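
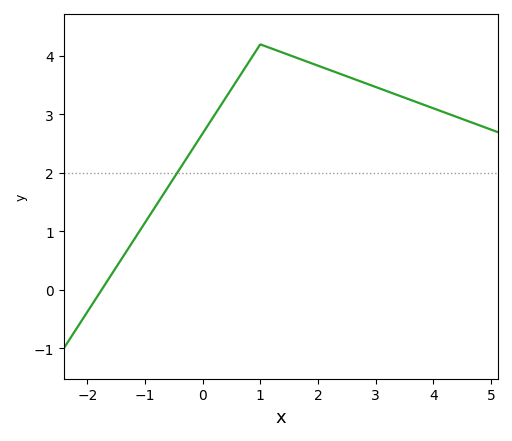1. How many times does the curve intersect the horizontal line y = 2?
1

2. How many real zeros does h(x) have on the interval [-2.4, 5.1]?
1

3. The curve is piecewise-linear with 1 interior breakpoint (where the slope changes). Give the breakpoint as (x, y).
(1, 4.2)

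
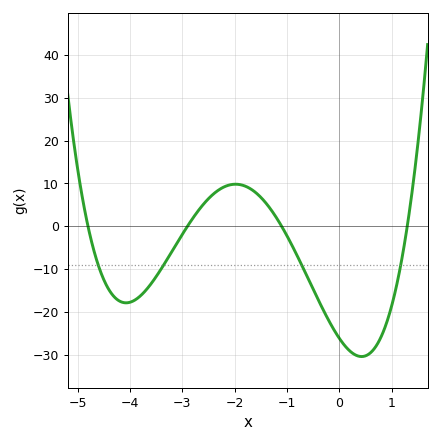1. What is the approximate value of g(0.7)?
-28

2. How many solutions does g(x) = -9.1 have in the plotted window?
4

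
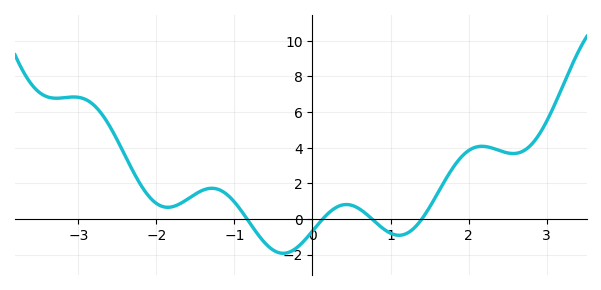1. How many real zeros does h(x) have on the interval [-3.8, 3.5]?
4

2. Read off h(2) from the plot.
3.8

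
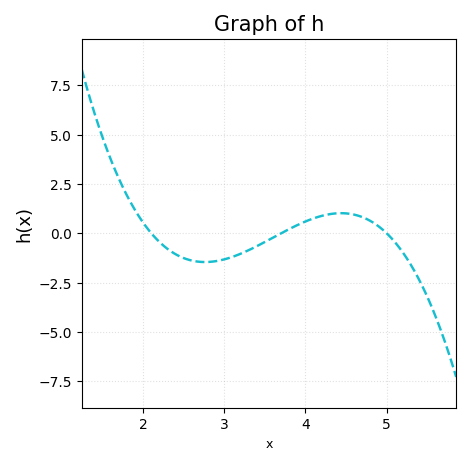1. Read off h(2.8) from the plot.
-1.46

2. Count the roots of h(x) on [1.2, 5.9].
3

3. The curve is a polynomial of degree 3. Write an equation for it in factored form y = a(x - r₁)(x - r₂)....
y = -1.05(x - 2.1)(x - 3.7)(x - 5)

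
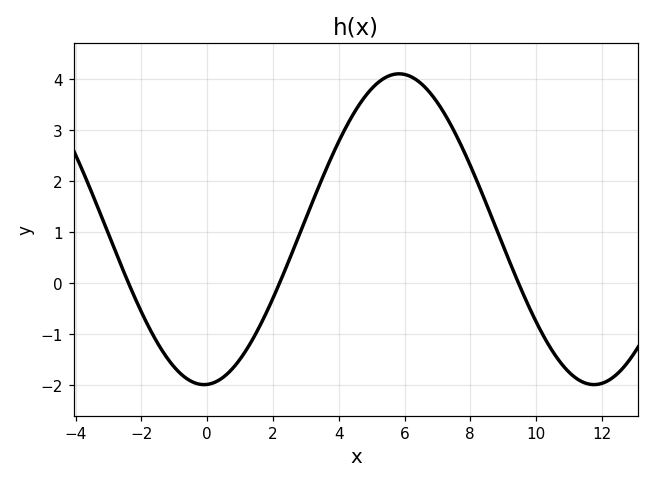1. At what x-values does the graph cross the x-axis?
-2.4, 2.2, 9.4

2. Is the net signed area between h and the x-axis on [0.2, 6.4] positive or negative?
positive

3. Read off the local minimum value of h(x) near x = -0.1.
-2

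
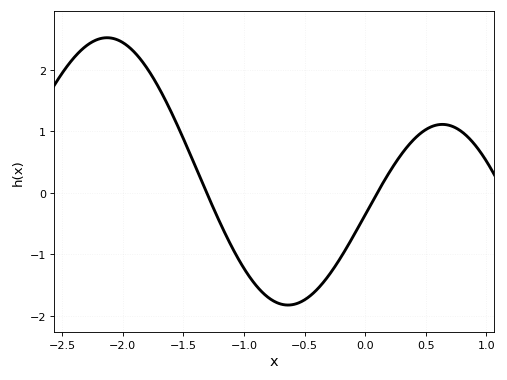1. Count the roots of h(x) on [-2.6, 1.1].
2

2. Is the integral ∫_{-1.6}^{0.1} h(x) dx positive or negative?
negative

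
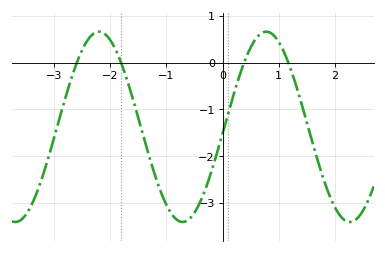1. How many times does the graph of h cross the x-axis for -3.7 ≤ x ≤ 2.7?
4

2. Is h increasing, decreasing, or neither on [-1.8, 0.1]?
neither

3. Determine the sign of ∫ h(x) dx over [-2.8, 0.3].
negative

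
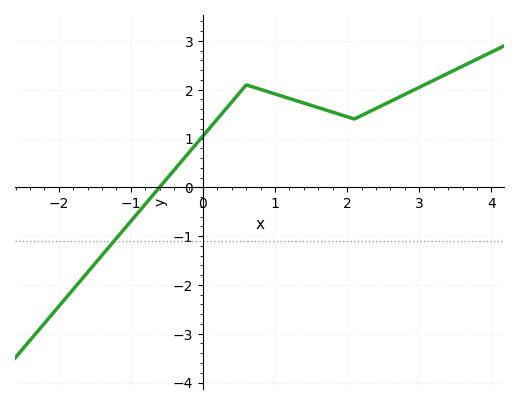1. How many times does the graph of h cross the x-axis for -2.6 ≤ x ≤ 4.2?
1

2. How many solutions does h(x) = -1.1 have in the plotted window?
1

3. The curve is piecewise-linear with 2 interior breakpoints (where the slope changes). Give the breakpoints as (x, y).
(0.6, 2.1); (2.1, 1.4)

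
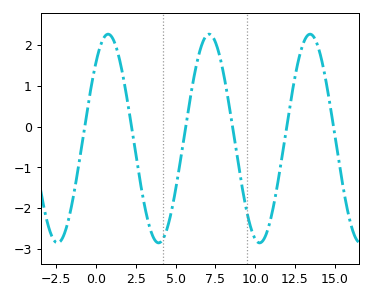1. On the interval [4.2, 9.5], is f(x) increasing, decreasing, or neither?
neither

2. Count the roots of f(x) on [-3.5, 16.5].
6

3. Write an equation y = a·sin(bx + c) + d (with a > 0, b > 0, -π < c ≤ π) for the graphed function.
y = 2.56sin(0.99x + 0.82) - 0.29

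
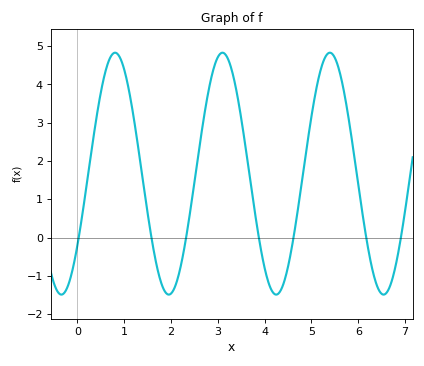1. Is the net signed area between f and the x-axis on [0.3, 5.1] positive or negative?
positive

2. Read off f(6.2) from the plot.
-0.213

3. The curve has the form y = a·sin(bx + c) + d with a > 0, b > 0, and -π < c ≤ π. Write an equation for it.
y = 3.16sin(2.74x - 0.642) + 1.67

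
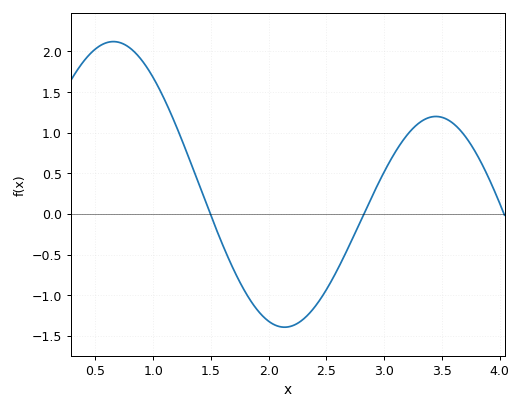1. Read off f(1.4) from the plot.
0.35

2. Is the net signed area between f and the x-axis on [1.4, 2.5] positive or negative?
negative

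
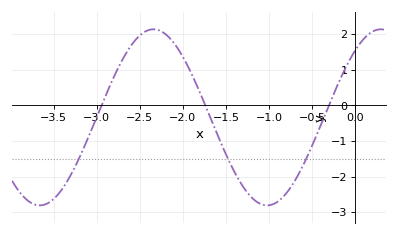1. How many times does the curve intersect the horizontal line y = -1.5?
3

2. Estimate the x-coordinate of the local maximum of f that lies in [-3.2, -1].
-2.34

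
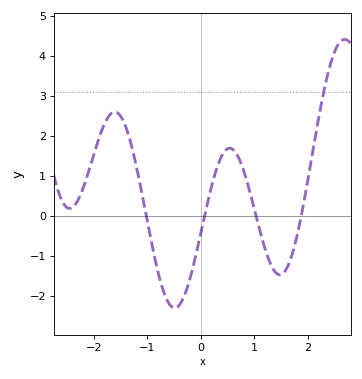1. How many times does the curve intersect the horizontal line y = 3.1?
1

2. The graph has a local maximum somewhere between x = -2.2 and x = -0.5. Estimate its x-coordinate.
-1.61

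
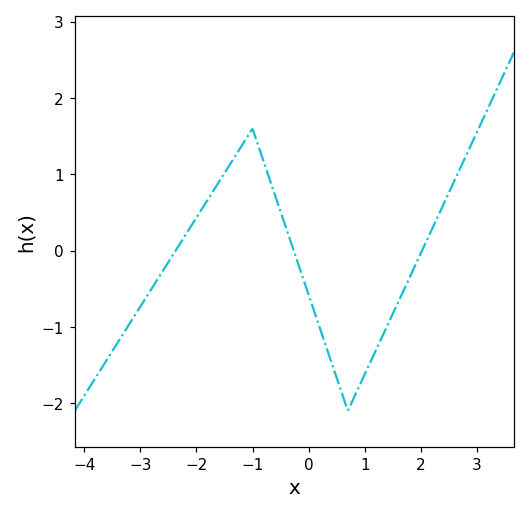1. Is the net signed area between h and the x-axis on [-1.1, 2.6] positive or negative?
negative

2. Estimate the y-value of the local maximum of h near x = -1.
1.6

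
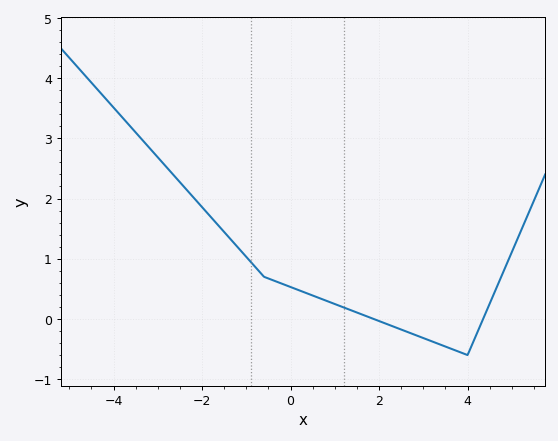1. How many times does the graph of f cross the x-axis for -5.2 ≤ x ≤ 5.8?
2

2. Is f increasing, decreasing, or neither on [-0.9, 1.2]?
decreasing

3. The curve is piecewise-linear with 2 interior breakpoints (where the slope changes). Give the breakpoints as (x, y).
(-0.6, 0.7); (4, -0.6)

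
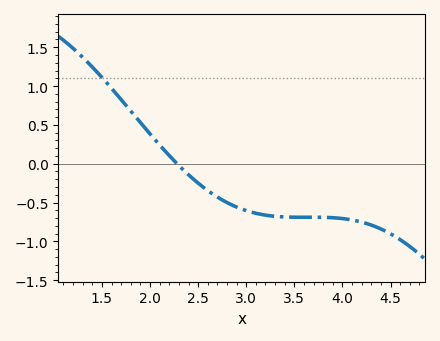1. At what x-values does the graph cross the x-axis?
2.28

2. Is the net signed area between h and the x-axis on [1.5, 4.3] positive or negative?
negative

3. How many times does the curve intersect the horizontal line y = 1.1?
1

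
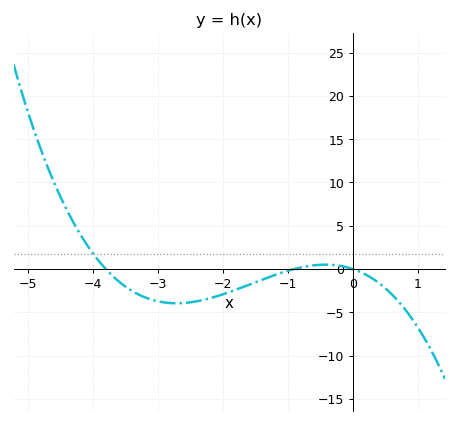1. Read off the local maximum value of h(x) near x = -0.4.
0.5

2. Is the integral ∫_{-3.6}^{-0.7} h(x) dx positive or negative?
negative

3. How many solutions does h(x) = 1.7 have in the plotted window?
1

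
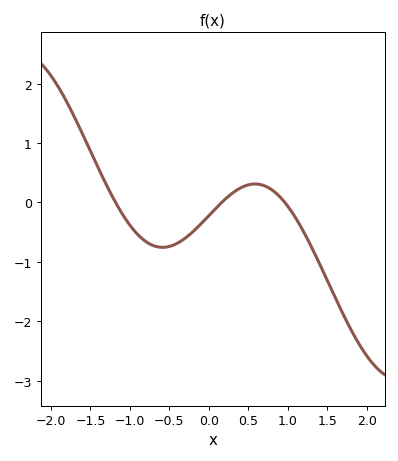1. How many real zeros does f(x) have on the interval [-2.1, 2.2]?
3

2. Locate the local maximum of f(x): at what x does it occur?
0.587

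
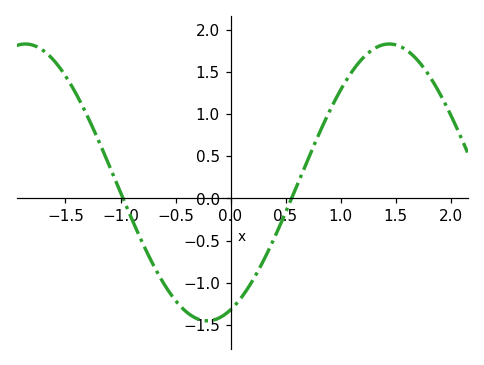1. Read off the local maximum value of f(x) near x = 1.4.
1.85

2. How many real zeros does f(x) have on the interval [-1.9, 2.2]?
2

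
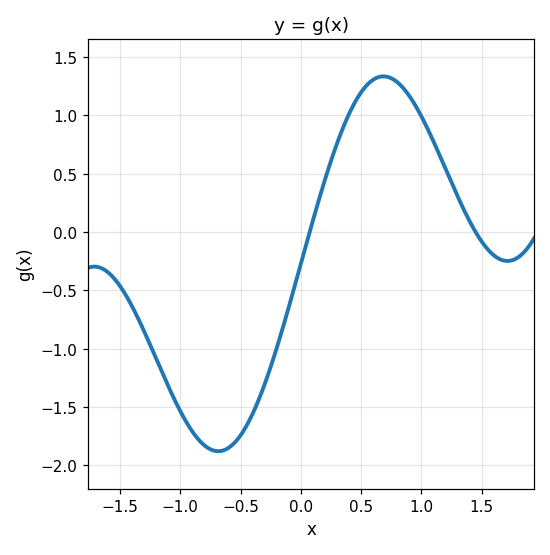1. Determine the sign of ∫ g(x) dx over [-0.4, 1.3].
positive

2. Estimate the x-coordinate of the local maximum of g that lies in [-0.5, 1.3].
0.7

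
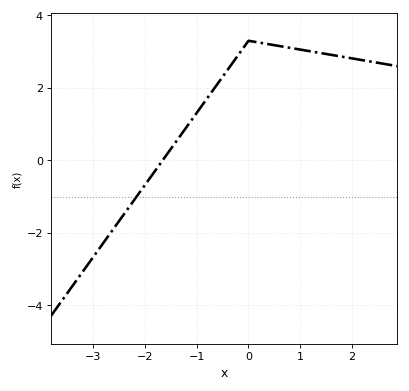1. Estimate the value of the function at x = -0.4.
2.6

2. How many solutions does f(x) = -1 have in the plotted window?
1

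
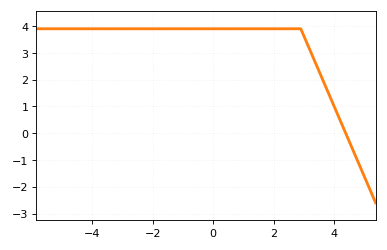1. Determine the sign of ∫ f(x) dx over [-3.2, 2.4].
positive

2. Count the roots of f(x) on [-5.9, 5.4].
1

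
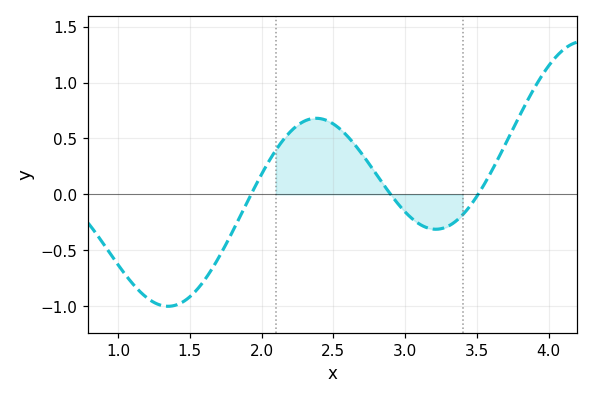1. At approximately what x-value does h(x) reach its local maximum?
2.38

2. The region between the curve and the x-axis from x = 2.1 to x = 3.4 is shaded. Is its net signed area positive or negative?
positive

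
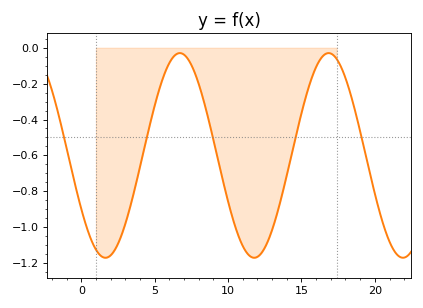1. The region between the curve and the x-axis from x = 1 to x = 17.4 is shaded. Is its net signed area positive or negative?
negative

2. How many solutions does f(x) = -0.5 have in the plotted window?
5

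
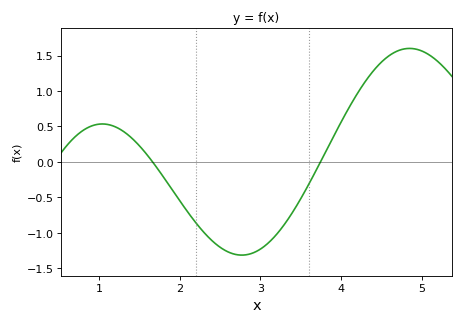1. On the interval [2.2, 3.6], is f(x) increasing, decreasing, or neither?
neither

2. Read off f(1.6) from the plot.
0.1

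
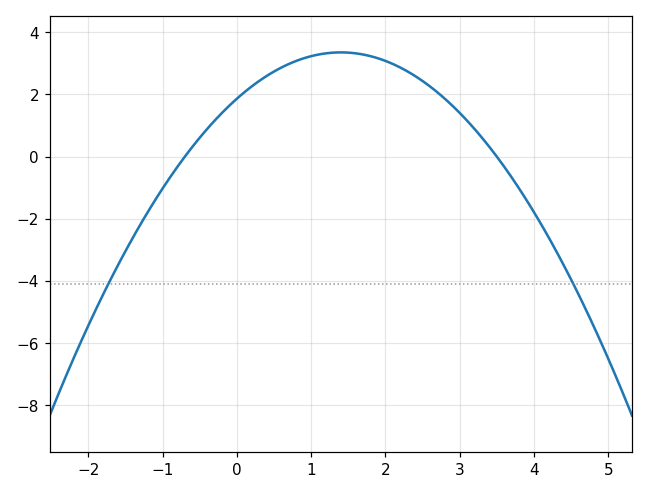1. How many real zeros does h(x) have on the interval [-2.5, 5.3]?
2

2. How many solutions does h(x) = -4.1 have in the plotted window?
2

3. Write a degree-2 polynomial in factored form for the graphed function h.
y = -0.76(x + 0.7)(x - 3.5)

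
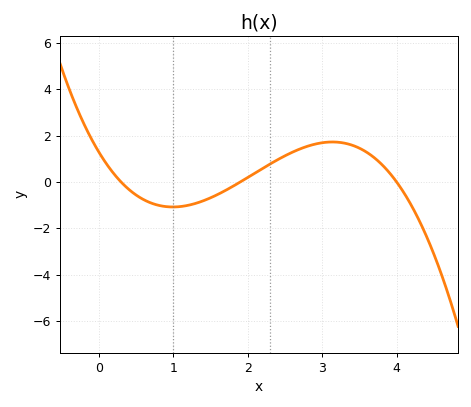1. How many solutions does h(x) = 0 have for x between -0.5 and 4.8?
3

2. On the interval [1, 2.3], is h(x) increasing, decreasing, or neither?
increasing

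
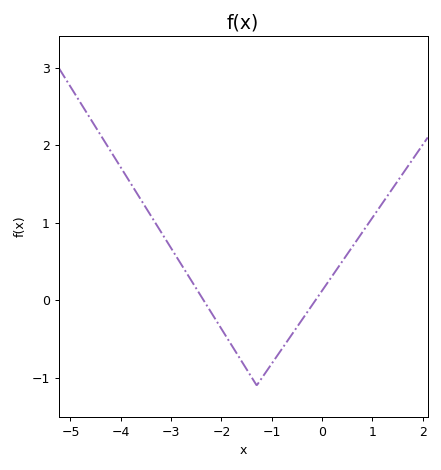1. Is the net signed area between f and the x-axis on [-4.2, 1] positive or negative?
positive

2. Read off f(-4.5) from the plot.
2.2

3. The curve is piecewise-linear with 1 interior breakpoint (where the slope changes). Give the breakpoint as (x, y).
(-1.3, -1.1)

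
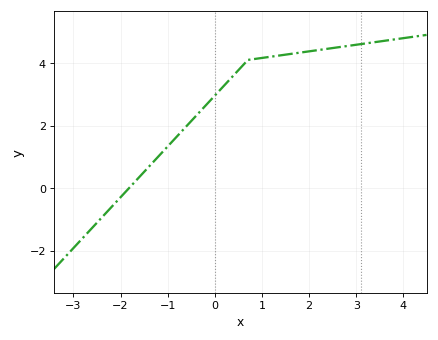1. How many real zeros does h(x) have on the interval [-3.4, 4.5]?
1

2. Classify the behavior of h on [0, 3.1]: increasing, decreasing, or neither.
increasing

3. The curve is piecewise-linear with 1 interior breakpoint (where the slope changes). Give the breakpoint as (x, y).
(0.7, 4.1)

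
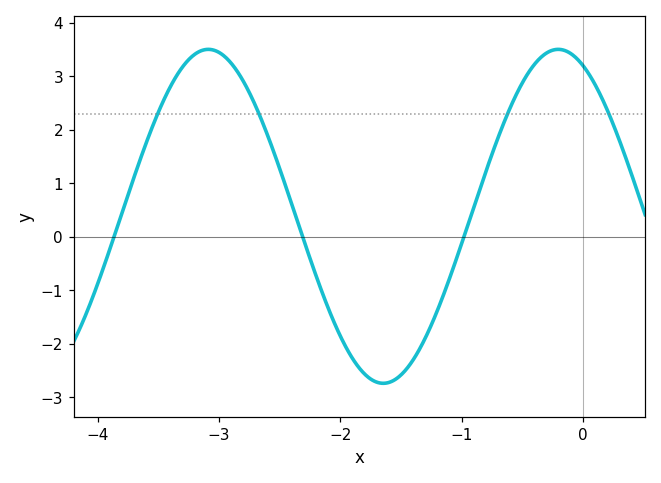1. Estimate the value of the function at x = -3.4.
2.8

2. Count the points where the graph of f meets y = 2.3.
4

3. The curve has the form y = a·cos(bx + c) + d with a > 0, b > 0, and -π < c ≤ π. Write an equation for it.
y = 3.12cos(2.2x + 0.45) + 0.38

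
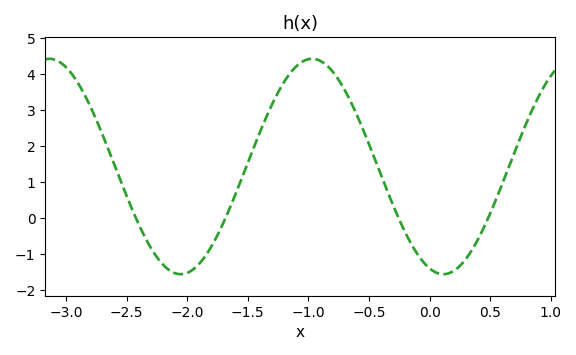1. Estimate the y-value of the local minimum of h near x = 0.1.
-1.5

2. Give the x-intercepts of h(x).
-2.4, -1.7, -0.3, 0.5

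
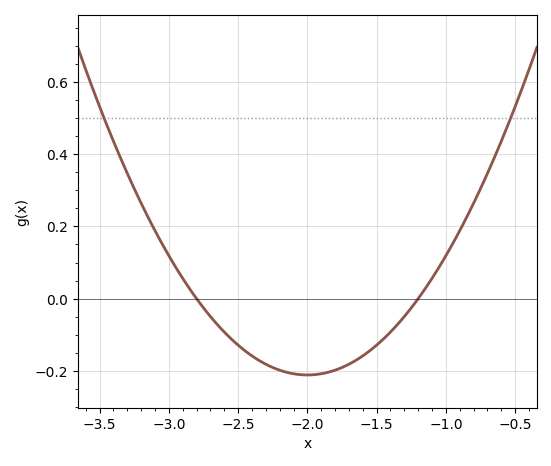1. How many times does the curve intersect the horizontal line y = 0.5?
2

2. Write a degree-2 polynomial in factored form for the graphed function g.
y = 0.33(x + 2.8)(x + 1.2)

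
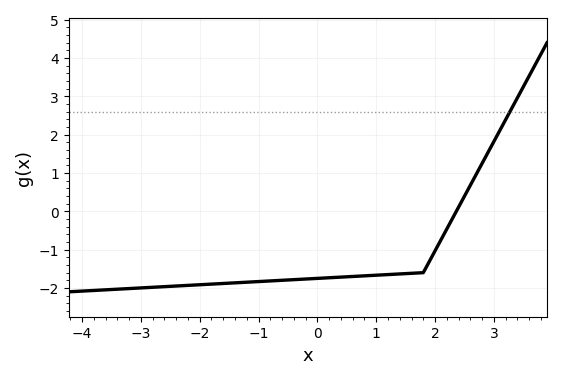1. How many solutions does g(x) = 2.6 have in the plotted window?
1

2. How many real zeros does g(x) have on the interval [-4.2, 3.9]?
1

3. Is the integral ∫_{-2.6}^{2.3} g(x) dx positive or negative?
negative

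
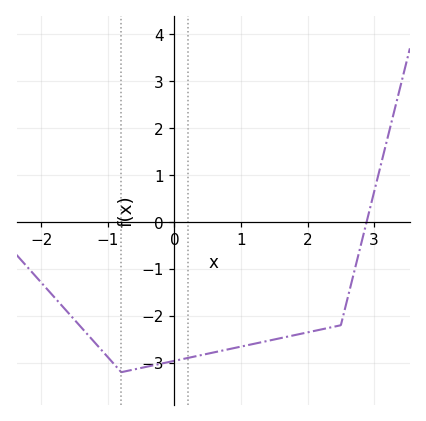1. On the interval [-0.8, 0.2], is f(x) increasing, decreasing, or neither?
increasing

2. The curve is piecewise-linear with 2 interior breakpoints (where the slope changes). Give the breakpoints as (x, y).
(-0.8, -3.2); (2.5, -2.2)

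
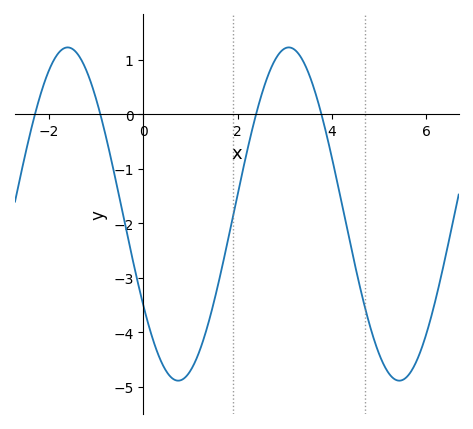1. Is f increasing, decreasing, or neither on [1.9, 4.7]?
neither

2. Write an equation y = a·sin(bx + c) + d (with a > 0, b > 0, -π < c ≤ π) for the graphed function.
y = 3.06sin(1.34x - 2.56) - 1.83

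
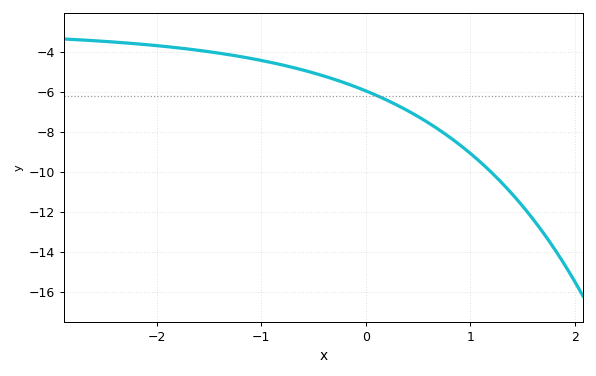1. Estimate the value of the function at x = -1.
-4.44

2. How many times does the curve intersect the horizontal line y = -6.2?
1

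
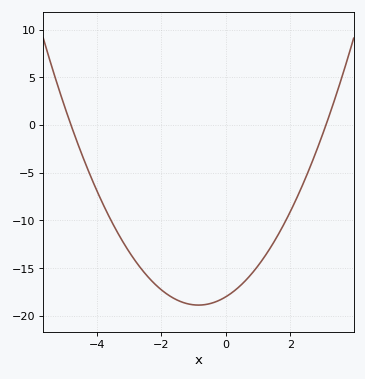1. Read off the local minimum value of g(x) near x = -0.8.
-18.9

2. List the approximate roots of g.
-4.8, 3.1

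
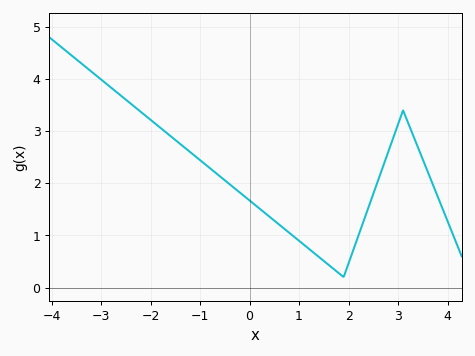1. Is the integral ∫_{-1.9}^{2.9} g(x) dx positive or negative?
positive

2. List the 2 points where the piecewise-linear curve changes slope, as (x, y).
(1.9, 0.2); (3.1, 3.4)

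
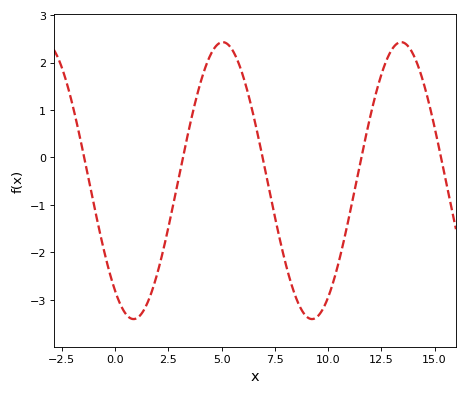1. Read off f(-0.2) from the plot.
-2.53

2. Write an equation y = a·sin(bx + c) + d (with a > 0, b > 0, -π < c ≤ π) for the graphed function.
y = 2.92sin(0.75x - 2.22) - 0.49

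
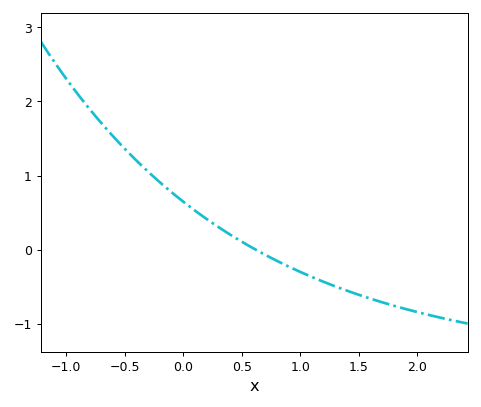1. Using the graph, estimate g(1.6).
-0.7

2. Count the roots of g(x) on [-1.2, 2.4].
1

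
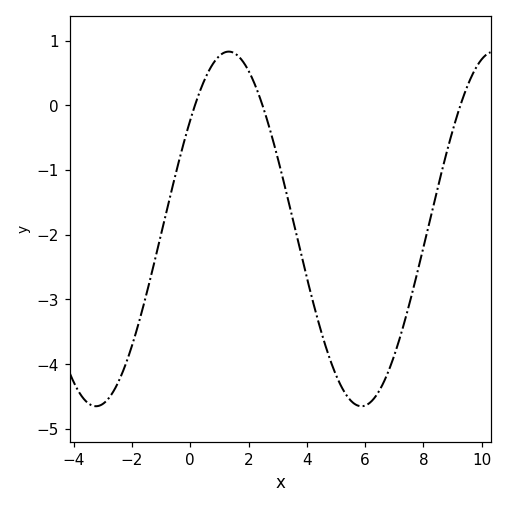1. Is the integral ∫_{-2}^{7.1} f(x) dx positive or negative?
negative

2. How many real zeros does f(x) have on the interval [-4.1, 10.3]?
3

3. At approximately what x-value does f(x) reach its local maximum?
1.32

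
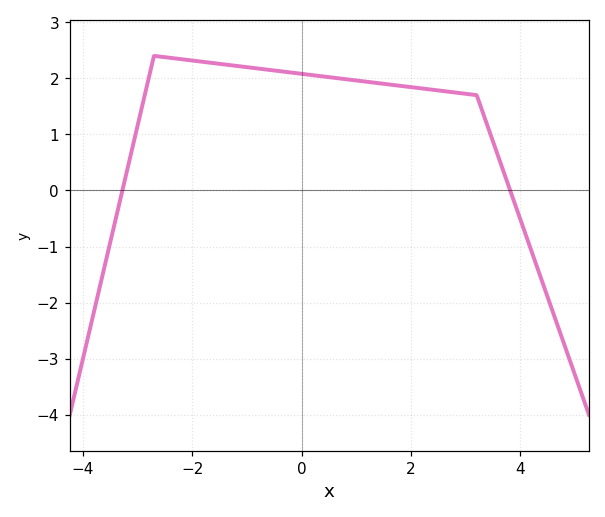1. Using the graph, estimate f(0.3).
2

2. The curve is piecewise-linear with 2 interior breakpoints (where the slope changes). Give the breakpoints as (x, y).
(-2.7, 2.4); (3.2, 1.7)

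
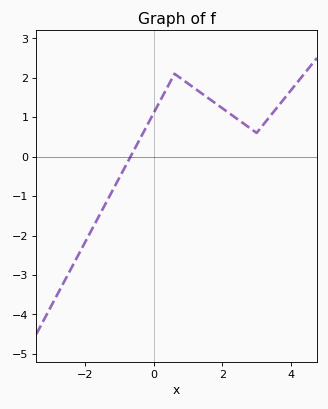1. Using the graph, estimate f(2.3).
1.04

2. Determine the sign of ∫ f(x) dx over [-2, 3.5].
positive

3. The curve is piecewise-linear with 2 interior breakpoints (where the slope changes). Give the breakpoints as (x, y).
(0.6, 2.1); (3, 0.6)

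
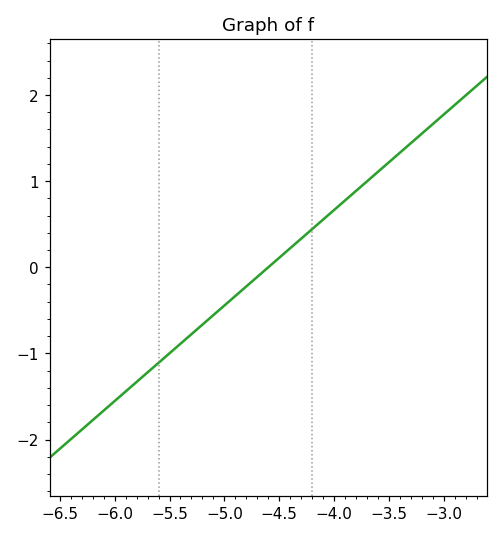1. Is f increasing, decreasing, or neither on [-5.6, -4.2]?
increasing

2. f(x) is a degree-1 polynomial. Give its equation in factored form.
y = 1.11(x + 4.6)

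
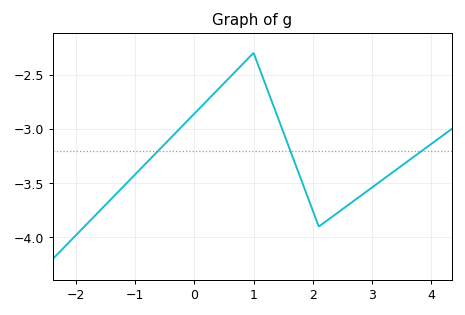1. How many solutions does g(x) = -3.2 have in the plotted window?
3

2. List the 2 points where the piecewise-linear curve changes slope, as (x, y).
(1, -2.3); (2.1, -3.9)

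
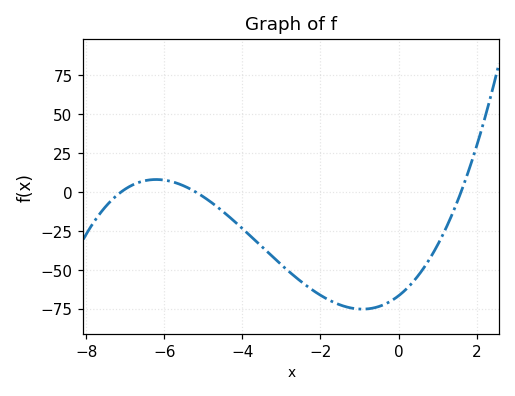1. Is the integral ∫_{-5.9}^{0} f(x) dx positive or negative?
negative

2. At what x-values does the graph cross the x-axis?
-7.1, -5.2, 1.6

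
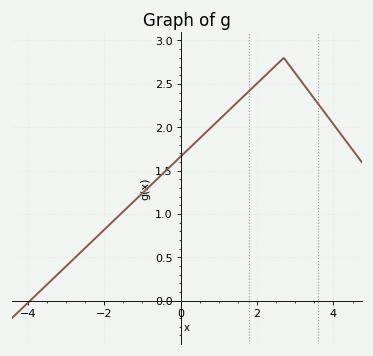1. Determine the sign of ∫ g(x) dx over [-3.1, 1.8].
positive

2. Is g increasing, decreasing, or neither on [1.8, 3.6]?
neither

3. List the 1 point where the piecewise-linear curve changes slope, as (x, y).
(2.7, 2.8)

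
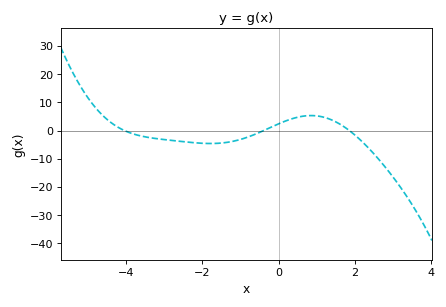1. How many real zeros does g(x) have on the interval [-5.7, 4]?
3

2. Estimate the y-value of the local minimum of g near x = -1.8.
-4.61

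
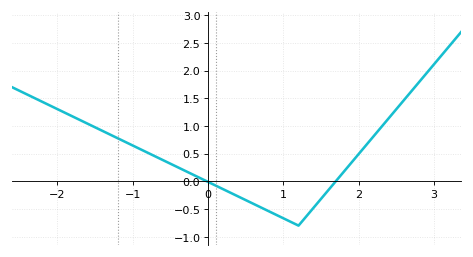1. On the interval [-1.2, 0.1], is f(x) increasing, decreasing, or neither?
decreasing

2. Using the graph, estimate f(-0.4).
0.25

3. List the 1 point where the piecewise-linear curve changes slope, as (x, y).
(1.2, -0.8)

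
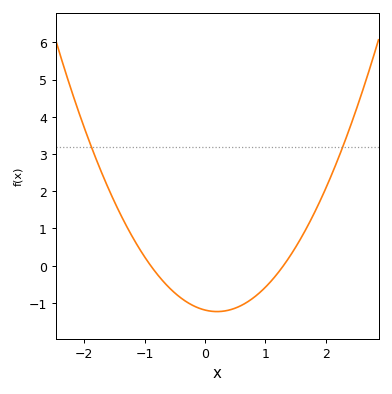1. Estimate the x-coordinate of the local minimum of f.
0.2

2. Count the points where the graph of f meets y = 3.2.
2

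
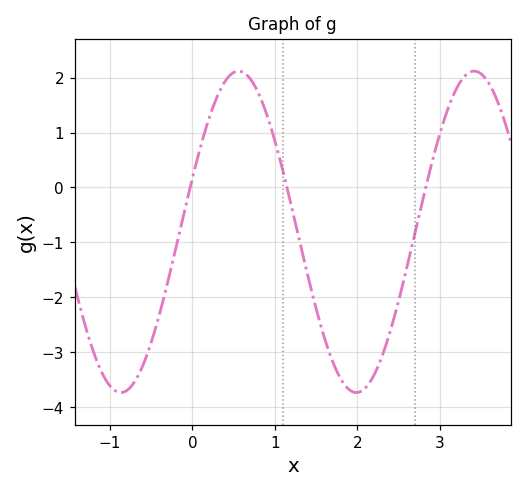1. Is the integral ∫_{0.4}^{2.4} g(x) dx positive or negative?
negative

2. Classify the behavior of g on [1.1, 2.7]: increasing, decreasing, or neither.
neither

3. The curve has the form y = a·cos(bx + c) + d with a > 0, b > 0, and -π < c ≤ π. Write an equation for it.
y = 2.93cos(2.2x - 1.23) - 0.81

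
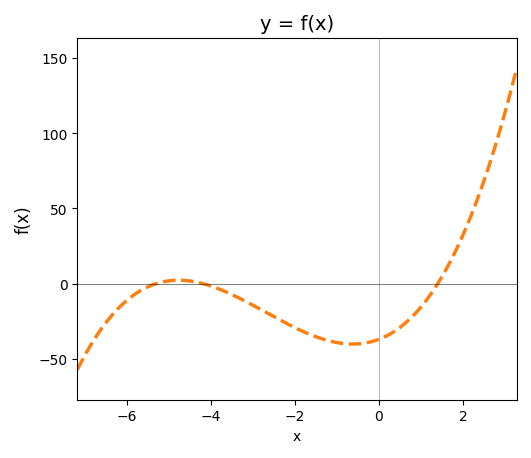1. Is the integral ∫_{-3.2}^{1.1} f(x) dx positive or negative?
negative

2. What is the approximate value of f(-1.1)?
-38.7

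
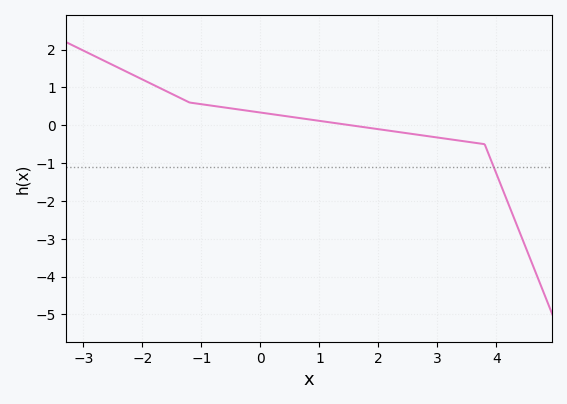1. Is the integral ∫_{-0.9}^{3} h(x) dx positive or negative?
positive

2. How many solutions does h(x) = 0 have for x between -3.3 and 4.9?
1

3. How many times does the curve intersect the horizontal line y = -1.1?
1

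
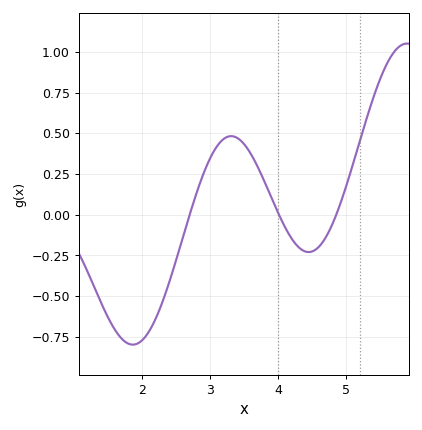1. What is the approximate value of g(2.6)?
-0.137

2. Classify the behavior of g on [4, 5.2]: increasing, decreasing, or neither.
neither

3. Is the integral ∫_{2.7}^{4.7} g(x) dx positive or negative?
positive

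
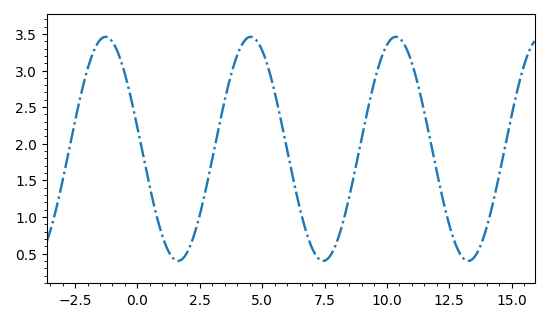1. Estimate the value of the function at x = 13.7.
0.566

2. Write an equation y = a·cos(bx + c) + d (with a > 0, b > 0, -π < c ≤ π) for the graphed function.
y = 1.53cos(1.08x + 1.38) + 1.93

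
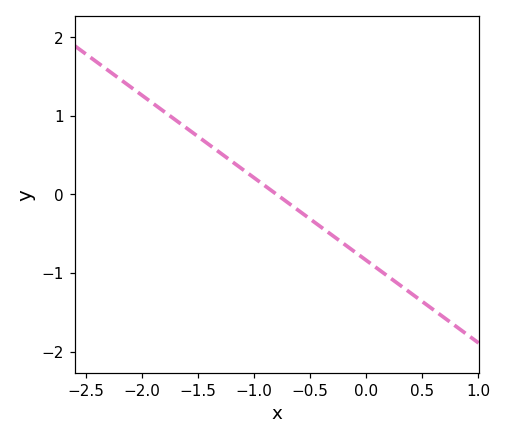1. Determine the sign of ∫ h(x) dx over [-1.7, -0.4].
positive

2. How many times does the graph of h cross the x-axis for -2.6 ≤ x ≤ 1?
1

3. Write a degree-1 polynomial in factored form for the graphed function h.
y = -1.05(x + 0.8)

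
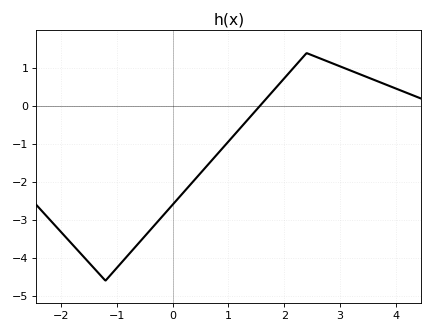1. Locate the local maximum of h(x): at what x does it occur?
2.4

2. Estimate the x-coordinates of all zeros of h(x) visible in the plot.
1.56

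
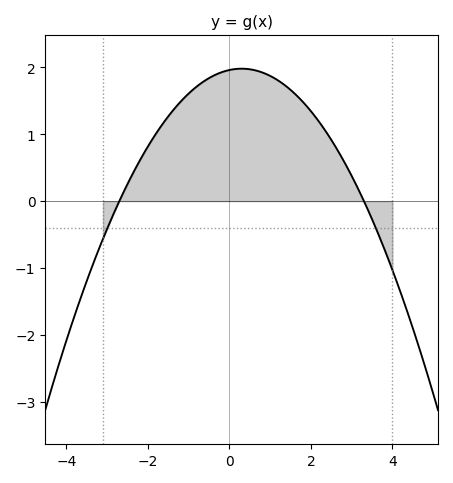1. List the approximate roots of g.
-2.6, 3.2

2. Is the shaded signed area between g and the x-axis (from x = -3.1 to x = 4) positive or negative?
positive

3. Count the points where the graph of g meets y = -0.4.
2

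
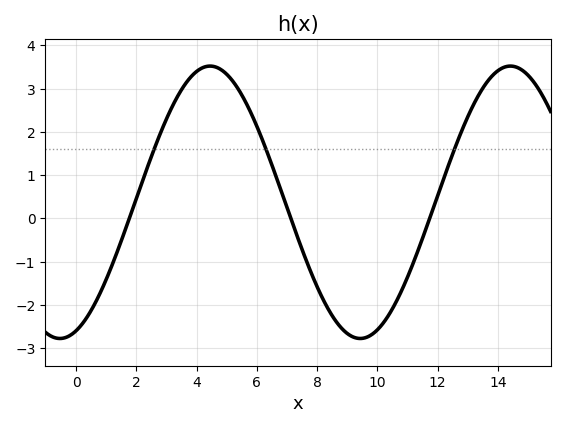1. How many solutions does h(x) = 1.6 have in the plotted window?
3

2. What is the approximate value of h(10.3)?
-2.32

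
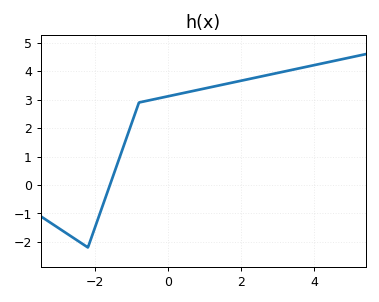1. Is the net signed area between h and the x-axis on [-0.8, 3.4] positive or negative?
positive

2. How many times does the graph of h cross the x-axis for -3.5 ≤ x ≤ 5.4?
1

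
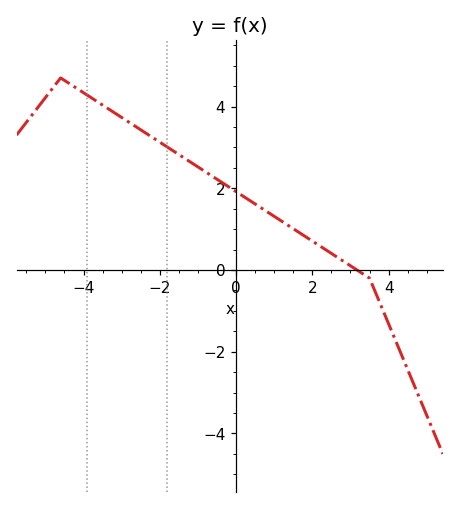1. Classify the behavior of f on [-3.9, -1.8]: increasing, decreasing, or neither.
decreasing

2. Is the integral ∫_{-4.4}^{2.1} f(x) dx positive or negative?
positive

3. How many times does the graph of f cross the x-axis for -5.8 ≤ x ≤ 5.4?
1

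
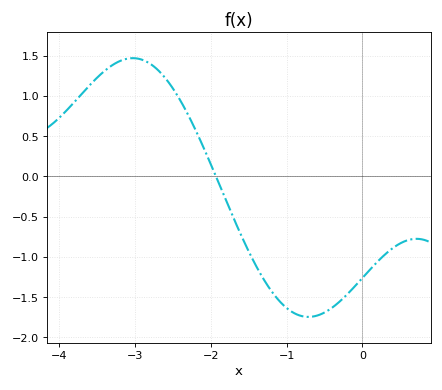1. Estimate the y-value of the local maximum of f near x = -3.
1.47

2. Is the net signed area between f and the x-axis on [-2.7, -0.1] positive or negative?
negative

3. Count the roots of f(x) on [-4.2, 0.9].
1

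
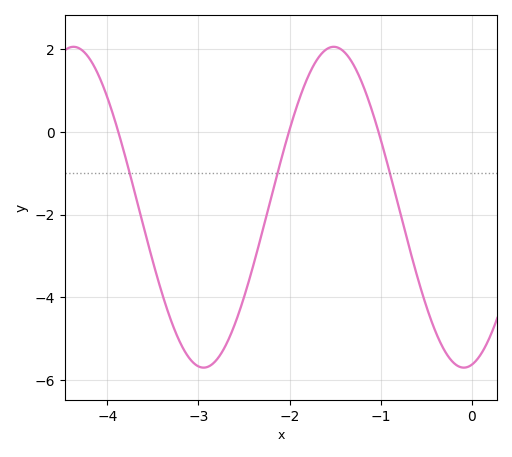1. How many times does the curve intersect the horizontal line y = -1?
3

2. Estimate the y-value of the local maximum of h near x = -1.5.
2.06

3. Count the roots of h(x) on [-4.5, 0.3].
3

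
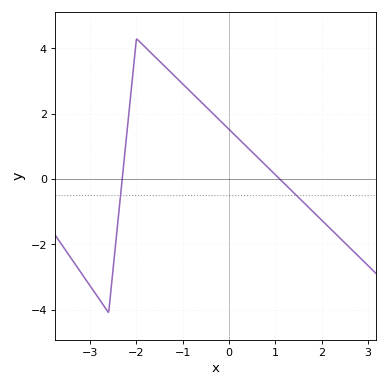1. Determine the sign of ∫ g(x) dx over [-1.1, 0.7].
positive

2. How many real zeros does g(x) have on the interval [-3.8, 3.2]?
2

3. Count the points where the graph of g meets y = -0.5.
2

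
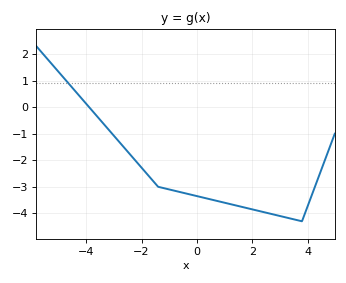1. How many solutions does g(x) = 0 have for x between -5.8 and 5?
1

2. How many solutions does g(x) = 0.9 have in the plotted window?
1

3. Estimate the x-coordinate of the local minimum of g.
3.8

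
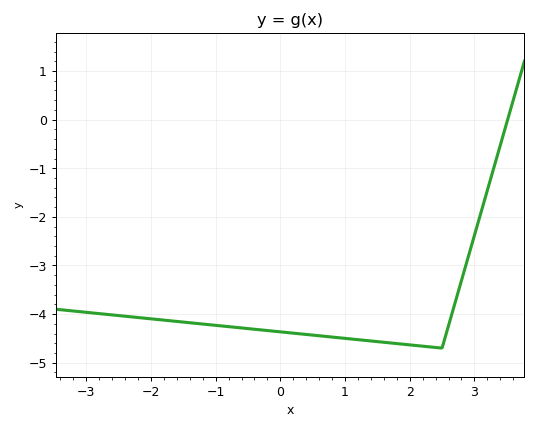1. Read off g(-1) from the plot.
-4.2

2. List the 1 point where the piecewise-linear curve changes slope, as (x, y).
(2.5, -4.7)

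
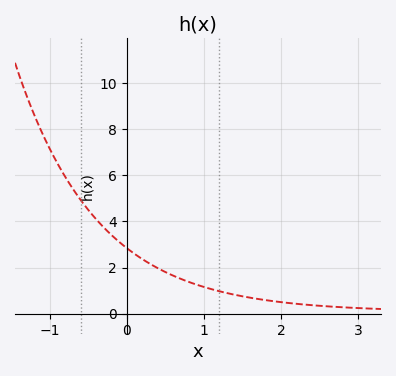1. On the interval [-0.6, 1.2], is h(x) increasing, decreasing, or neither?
decreasing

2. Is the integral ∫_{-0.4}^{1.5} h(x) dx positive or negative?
positive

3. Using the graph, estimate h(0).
2.84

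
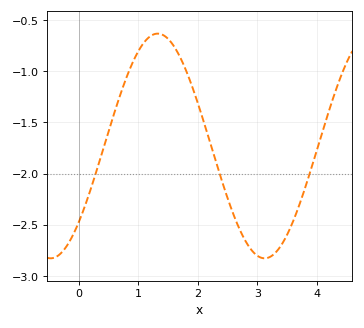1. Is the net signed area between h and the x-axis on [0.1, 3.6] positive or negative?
negative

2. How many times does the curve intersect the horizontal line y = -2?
3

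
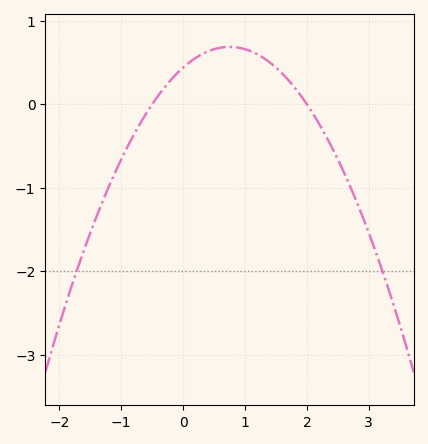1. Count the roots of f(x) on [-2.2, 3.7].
2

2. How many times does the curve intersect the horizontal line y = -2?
2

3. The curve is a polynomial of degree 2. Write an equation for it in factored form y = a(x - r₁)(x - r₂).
y = -0.44(x + 0.5)(x - 2)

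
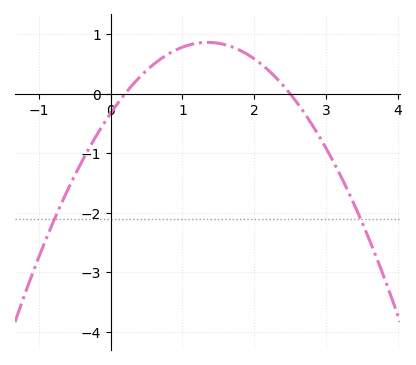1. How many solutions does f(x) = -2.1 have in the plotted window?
2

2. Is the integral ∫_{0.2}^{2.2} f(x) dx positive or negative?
positive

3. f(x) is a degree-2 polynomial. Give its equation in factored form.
y = -0.65(x - 0.2)(x - 2.5)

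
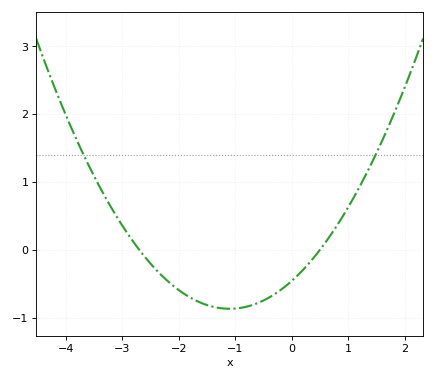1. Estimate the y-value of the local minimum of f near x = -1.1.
-0.9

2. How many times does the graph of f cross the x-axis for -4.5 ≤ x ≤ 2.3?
2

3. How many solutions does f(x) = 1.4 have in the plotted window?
2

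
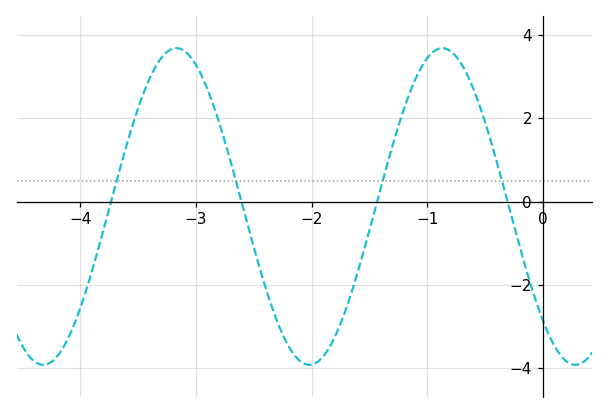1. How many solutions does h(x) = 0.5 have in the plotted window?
4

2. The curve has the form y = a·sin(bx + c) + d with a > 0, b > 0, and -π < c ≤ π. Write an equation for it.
y = 3.81sin(2.7x - 2.3) - 0.12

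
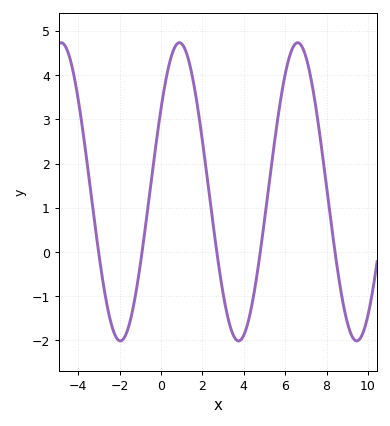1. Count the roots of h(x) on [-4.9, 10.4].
5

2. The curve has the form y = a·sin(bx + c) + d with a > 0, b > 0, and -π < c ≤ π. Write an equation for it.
y = 3.37sin(1.1x + 0.592) + 1.36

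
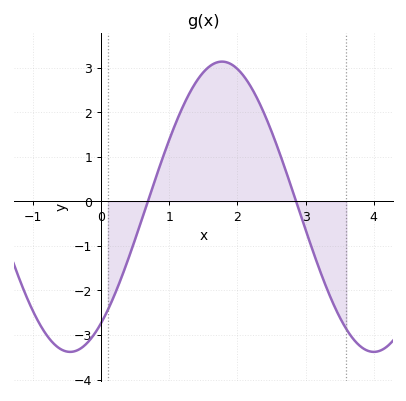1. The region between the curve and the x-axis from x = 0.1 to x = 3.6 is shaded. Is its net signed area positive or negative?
positive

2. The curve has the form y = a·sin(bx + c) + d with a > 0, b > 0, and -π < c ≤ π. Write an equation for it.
y = 3.26sin(1.4x - 0.93) - 0.12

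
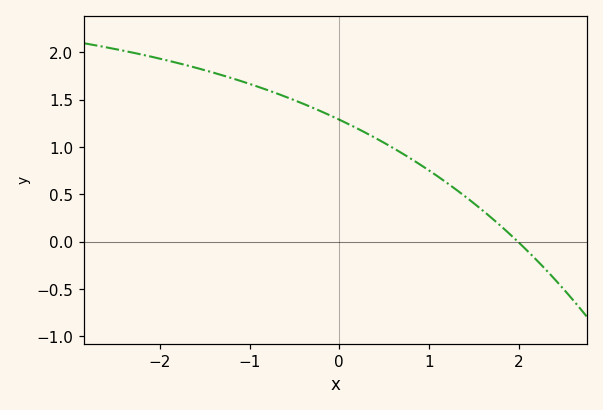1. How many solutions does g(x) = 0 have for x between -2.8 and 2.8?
1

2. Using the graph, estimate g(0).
1.3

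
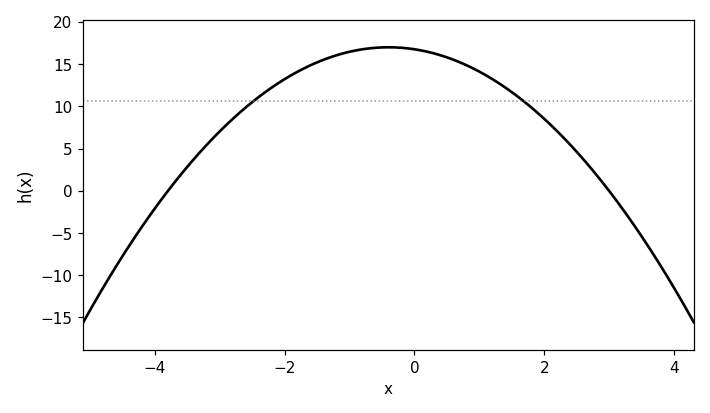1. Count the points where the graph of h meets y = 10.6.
2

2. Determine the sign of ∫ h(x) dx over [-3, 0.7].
positive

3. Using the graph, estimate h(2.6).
4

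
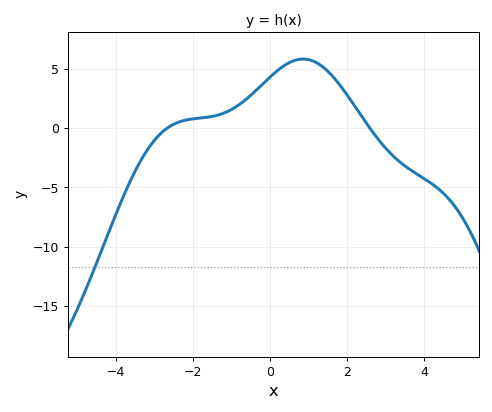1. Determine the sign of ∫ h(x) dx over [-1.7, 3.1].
positive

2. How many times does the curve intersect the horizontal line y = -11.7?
1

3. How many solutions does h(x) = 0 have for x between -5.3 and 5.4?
2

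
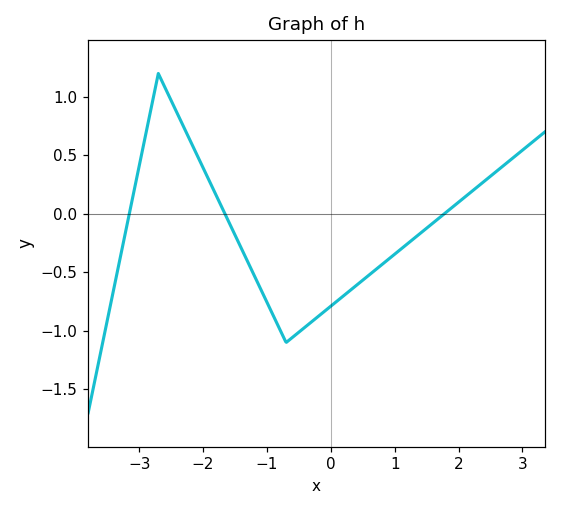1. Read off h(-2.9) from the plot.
0.65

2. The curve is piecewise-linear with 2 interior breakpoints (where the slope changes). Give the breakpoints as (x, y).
(-2.7, 1.2); (-0.7, -1.1)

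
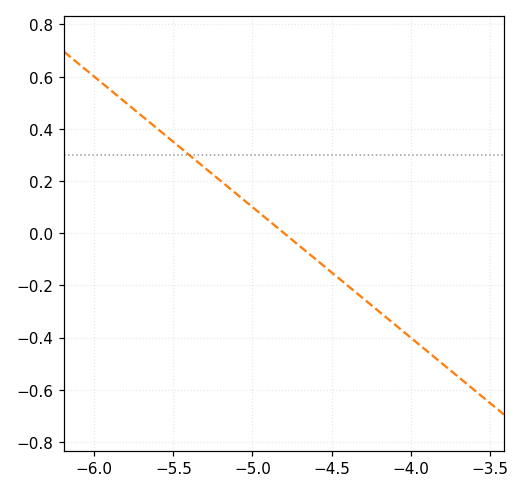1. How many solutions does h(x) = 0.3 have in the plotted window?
1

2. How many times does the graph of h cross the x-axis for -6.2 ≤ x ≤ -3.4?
1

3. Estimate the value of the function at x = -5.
0.1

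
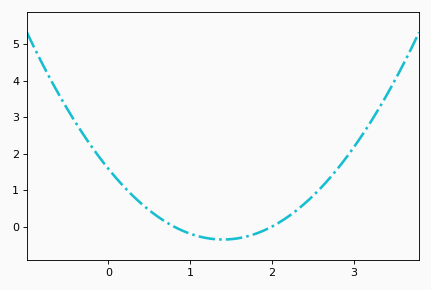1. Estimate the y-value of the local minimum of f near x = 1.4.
-0.356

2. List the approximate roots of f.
0.8, 2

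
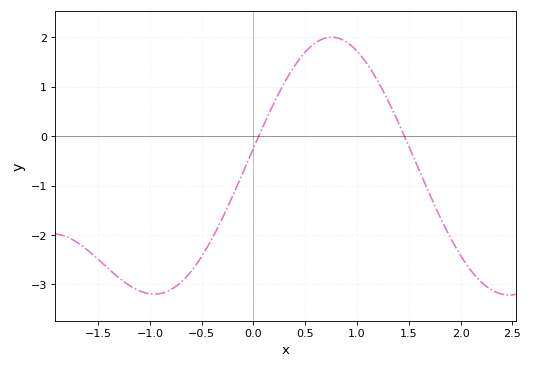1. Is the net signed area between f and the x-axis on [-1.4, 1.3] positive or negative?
negative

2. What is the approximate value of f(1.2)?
1.1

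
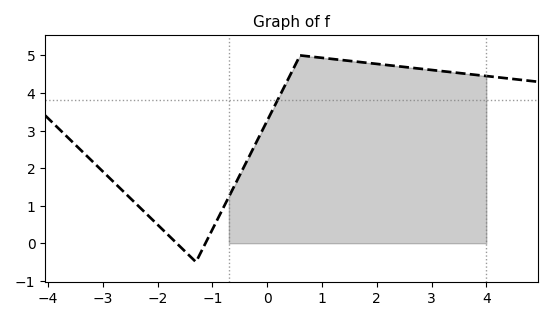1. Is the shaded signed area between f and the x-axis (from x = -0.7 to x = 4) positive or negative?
positive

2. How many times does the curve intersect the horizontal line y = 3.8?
1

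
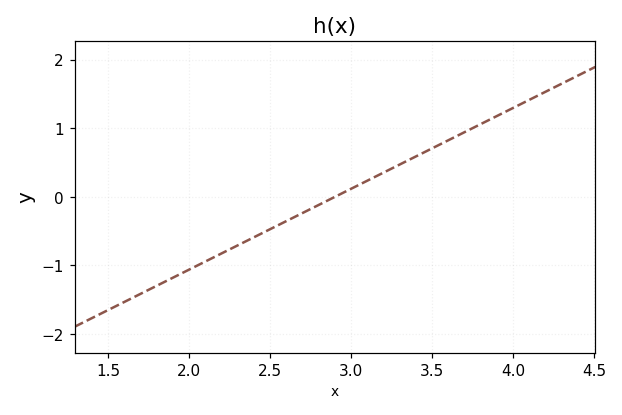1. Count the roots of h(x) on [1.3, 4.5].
1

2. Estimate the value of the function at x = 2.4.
-0.59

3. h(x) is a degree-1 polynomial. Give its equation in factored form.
y = 1.18(x - 2.9)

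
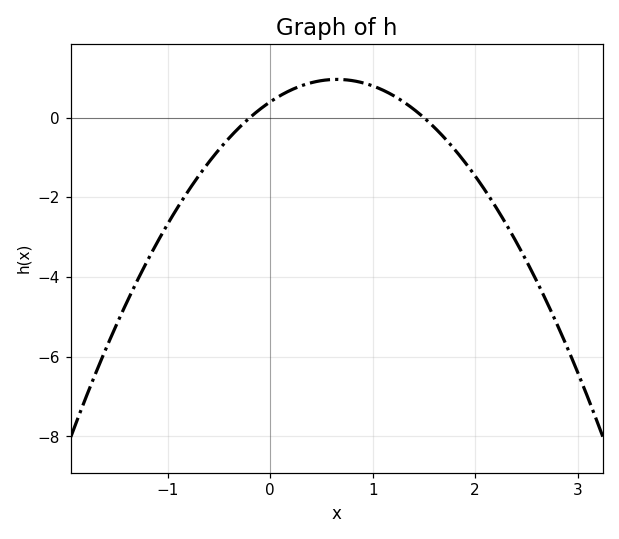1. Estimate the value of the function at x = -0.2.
0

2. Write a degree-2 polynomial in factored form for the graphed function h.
y = -1.33(x + 0.2)(x - 1.5)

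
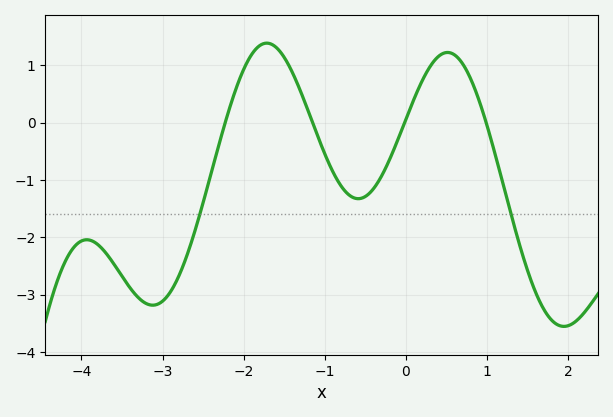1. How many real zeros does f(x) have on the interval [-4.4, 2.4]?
4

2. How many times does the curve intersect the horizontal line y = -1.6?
2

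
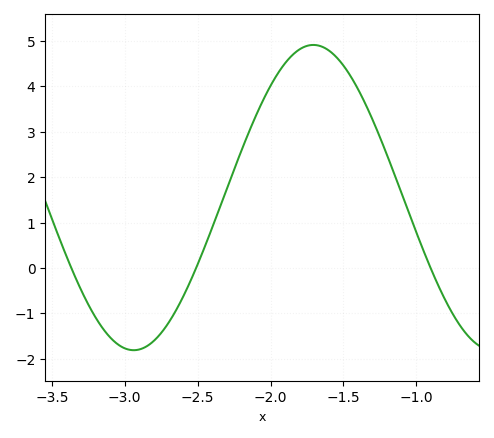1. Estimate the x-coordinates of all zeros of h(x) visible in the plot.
-3.37, -2.51, -0.902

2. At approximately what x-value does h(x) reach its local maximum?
-1.71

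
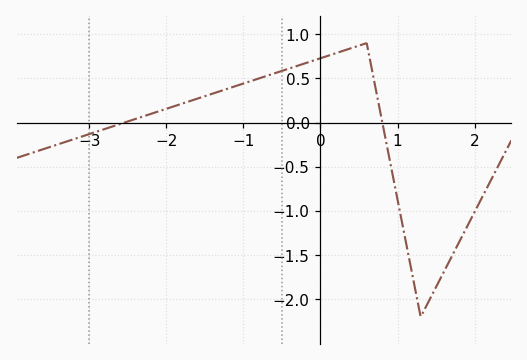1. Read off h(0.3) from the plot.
0.814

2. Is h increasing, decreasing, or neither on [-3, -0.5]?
increasing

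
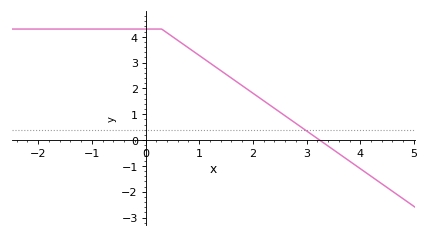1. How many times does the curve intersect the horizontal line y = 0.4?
1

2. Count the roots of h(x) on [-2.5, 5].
1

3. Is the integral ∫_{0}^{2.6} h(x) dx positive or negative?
positive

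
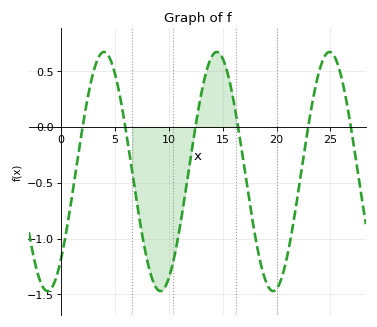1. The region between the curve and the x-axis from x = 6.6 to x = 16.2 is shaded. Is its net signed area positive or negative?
negative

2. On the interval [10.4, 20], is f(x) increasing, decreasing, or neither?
neither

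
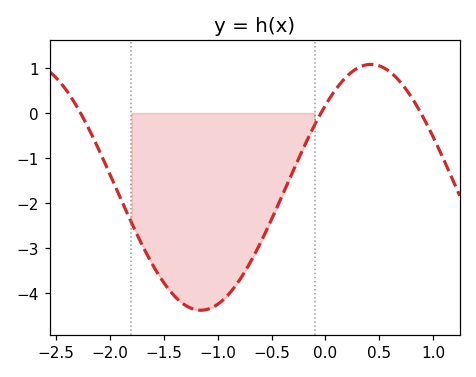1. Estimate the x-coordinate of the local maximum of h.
0.4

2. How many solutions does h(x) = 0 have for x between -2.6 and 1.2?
3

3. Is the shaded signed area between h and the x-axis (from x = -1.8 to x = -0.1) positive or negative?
negative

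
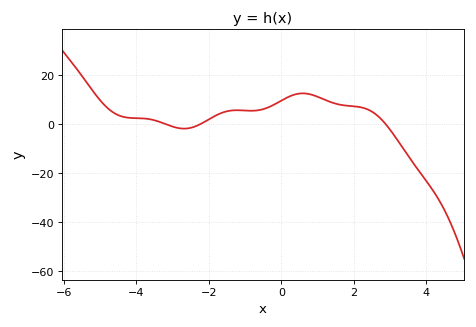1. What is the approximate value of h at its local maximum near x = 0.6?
12.6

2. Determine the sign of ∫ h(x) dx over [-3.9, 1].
positive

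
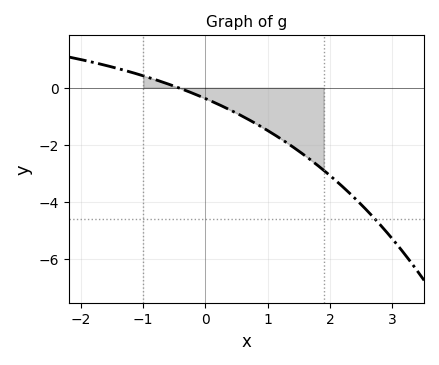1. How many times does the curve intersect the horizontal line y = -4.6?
1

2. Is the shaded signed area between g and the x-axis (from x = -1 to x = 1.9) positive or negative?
negative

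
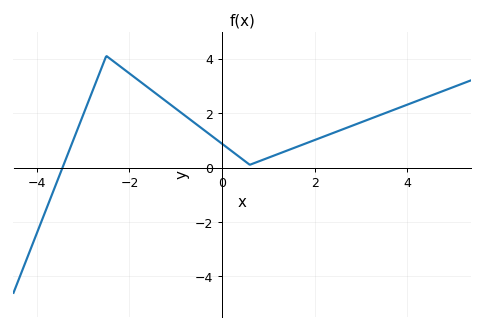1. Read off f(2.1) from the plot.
1.07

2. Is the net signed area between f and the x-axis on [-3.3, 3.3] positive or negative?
positive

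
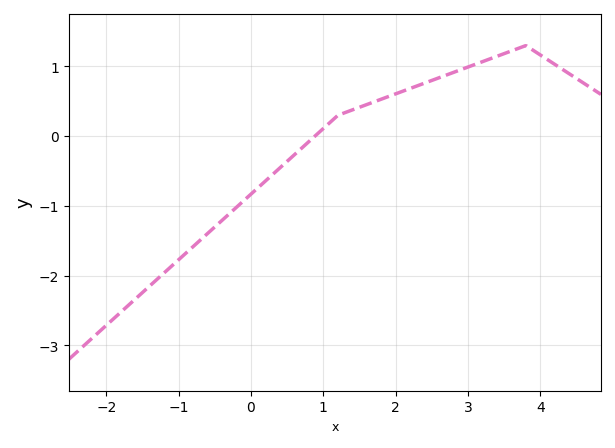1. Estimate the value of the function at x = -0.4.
-1.21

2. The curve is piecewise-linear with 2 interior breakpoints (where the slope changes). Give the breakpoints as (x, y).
(1.2, 0.3); (3.8, 1.3)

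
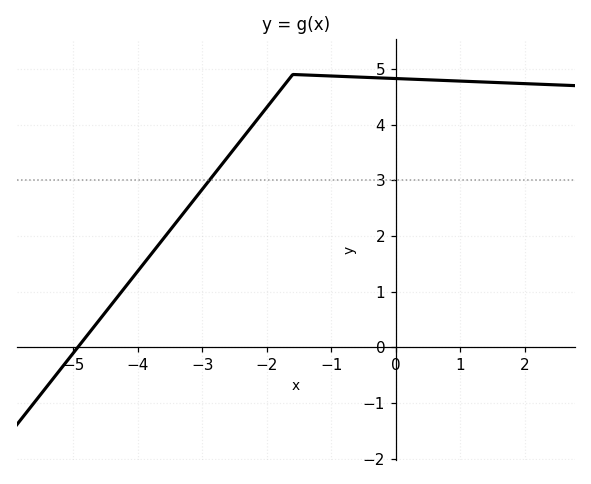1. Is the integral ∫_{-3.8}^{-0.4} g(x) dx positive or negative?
positive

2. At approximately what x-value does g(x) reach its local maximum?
-1.6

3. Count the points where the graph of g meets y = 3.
1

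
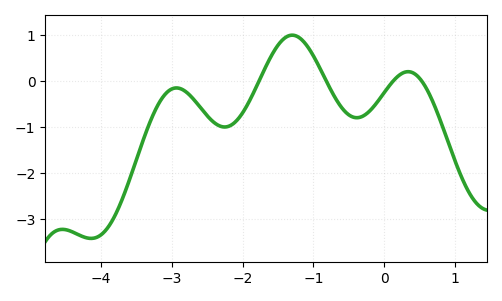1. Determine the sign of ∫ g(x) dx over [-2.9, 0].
negative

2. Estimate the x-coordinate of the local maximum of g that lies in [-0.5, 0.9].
0.339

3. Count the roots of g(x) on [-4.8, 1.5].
4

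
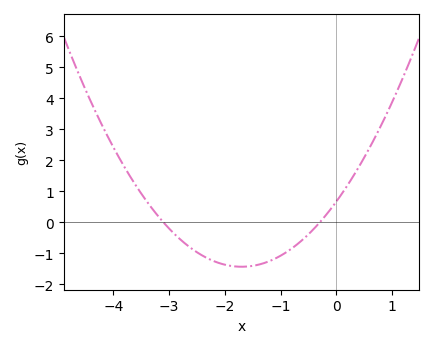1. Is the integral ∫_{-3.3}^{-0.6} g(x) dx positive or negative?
negative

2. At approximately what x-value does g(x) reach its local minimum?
-1.7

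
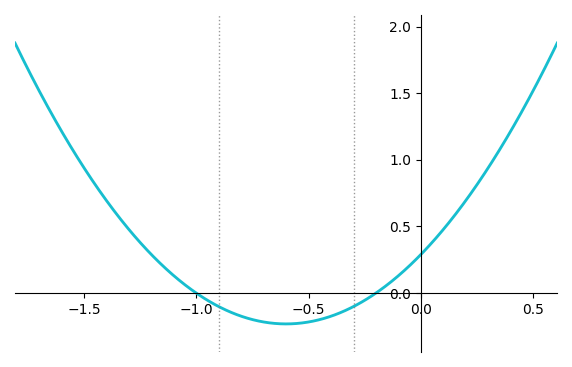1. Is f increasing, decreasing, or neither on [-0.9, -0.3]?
neither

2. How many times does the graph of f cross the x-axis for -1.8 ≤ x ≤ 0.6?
2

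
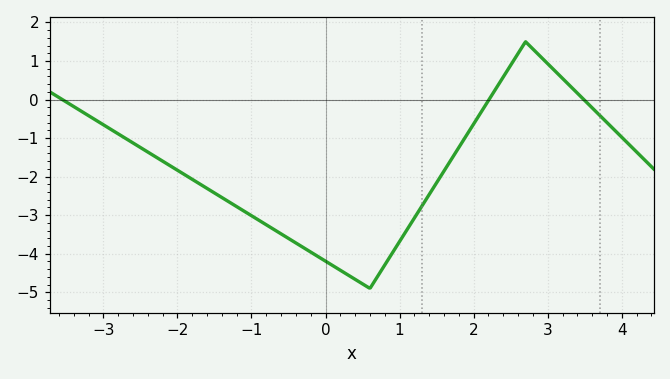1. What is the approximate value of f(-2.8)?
-0.89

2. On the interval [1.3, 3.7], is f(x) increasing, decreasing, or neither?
neither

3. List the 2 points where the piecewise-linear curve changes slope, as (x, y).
(0.6, -4.9); (2.7, 1.5)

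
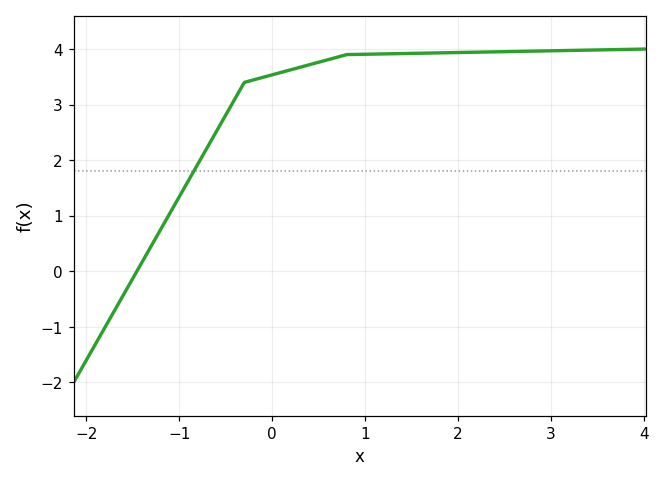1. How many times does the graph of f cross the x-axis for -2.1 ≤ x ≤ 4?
1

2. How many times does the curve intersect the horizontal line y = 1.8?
1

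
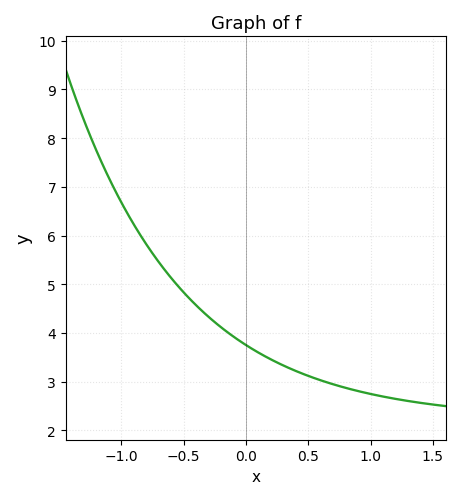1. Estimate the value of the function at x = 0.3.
3.3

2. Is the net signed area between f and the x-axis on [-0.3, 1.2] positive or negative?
positive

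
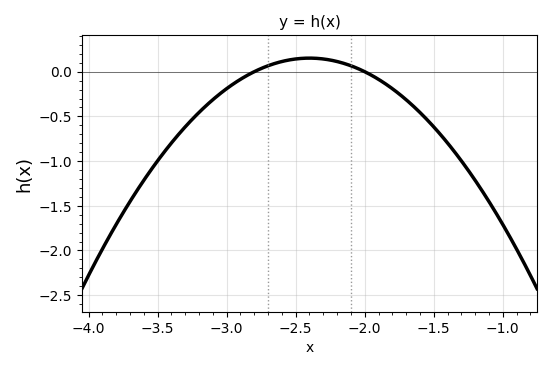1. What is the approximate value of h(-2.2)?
0.114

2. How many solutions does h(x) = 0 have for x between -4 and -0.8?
2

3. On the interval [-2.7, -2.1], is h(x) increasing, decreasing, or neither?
neither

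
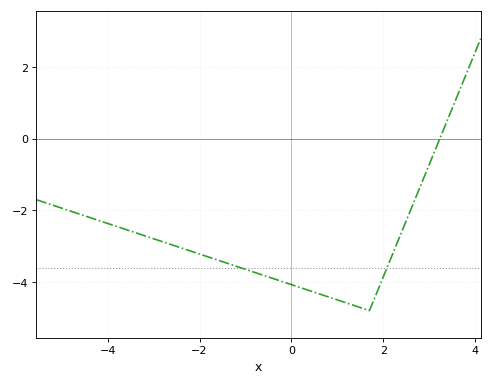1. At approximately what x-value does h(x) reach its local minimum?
1.6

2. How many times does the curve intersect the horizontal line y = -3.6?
2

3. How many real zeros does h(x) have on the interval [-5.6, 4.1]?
1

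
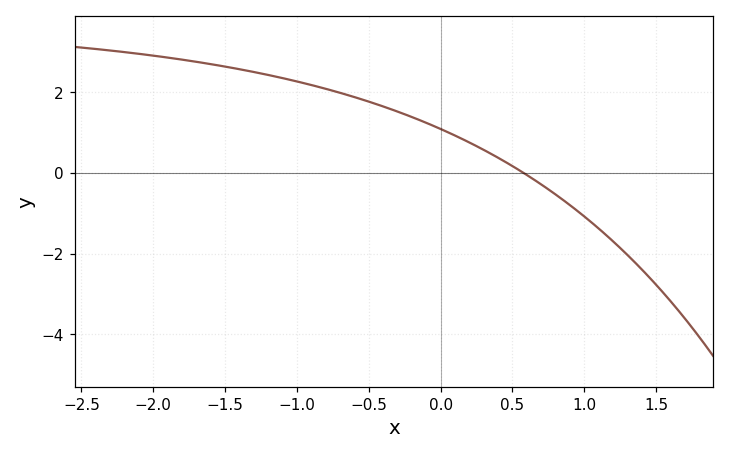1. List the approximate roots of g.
0.6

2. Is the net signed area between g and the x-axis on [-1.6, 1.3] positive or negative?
positive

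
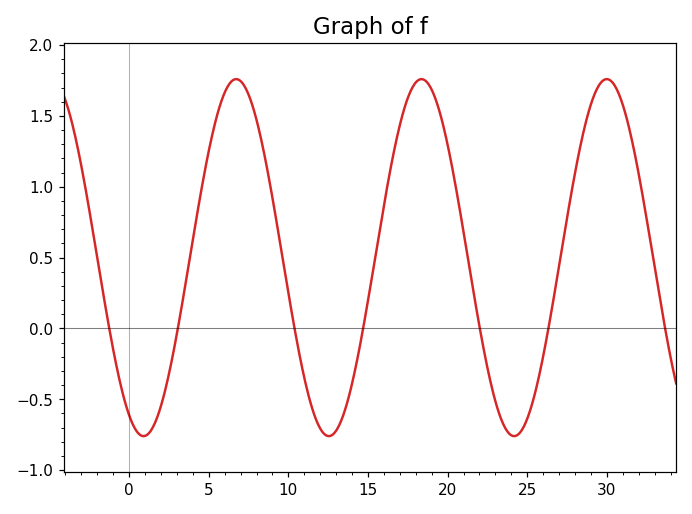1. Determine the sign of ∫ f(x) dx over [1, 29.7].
positive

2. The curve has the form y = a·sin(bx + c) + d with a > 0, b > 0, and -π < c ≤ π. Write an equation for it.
y = 1.26sin(0.54x - 2.06) + 0.5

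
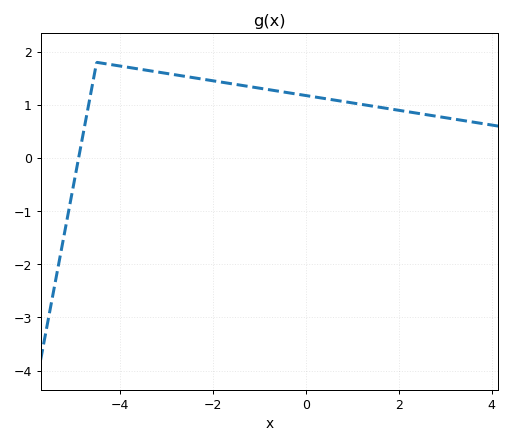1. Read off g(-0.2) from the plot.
1.2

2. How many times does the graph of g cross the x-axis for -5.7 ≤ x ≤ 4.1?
1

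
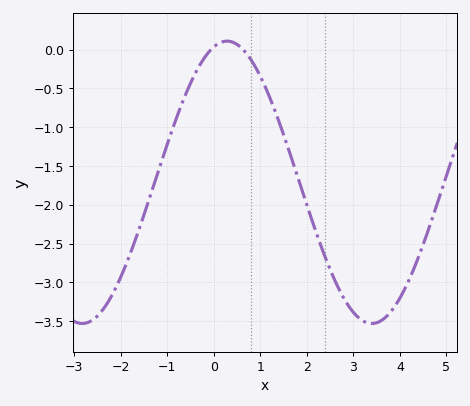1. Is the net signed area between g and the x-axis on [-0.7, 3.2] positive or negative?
negative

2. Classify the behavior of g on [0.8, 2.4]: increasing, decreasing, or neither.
decreasing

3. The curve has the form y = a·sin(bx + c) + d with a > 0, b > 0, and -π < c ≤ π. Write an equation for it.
y = 1.82sin(1.01x + 1.28) - 1.71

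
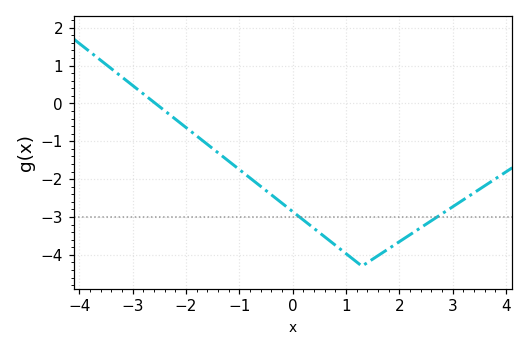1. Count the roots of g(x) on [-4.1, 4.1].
1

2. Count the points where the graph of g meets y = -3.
2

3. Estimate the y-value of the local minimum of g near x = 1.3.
-4.3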